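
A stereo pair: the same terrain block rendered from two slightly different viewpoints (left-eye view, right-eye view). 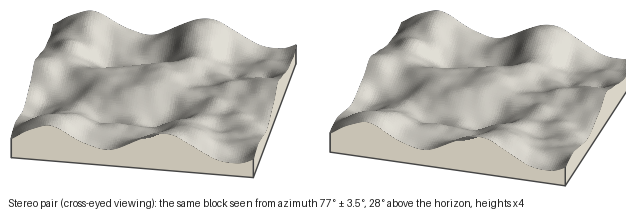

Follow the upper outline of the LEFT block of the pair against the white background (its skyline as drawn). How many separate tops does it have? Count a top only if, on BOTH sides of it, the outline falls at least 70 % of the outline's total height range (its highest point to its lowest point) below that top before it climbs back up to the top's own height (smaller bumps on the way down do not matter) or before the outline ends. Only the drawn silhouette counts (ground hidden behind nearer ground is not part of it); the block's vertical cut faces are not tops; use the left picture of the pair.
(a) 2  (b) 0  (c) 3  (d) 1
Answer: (b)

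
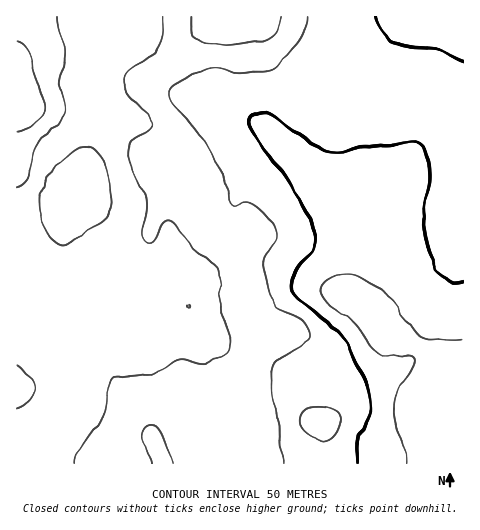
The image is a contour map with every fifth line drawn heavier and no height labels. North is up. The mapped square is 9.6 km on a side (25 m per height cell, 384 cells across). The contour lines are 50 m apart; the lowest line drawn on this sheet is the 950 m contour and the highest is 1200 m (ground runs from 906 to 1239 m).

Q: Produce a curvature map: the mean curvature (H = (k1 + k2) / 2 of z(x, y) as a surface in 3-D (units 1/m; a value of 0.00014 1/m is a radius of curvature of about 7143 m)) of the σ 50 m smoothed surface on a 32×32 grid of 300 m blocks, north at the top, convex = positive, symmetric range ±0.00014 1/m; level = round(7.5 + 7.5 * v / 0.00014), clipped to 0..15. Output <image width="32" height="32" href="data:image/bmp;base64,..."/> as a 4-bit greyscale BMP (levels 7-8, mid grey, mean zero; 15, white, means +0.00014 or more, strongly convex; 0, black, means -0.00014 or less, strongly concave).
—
<image width="32" height="32" href="data:image/bmp;base64,Qk12AgAAAAAAAHYAAAAoAAAAIAAAACAAAAABAAQAAAAAAAACAAATCwAAEwsAABAAAAAAAAAAAAAAABEREQAiIiIAMzMzAERERABVVVUAZmZmAHd3dwCIiIgAmZmZAKqqqgC7u7sAzMzMAN3d3QDu7u4A////ALd2VWZXy5ma3JhDqnR+lGd1eHZ3e9dEVWmCKMgxS4NndXh3d4vGRWVaop/7dTqEZ4V3eHaKplZlbYPf/ttHZHfJqHl0VlRFVZ9Sh3zqRUNoy8mJdEVVVTTNMURbyFdjV4iHdlaJlng16zI0WbmcxjWYZFZ5q5R8mtY2WKyFfOkhioeKqHmDftplip3/YANlNEiGiYZnha+1bO//61ERSM5GVmZoqZrvYIyv+iIiFc/+aFVnacur7kCbRFAAIRj/1tpFi7iaqt5hjGAAAjN7uTH2R2epZqqttWqEIkVa2UJdYmpkR2N5eKhnZ4iYfNYU/yKthkRTaYZmmru6llujJ/9jy3d1NIuHVYvdp3VagzjJhNuKymSchlWJund1aYZnuUTbzsqGmmZVmqhmZYy4ZqpRre6meXVYd6u4RER6l1Wu0H3/pWdCaoiZljMzNmZUjvAq/7YyE614iGMzVDVmZX2wApyEEDn9Z3YyN7lnh2Z8xAApZIm/50dlI2ntmIdUWP/EKLv/23IlQzes/peIZFj/+Cfcx0MgNkRa3dlniavf/FImpiESMThlaMuFVnit3ccjRXQ0VmModnOLZWeIq4XZaFWYeHiEOJmgJ3eJmJqW2phlm7uYmYqt9gJqqYeIh6d1iIm7hZ78vP5yOJhlVnZ0VYlmeHRs2pjfxSV3ZEVV"/>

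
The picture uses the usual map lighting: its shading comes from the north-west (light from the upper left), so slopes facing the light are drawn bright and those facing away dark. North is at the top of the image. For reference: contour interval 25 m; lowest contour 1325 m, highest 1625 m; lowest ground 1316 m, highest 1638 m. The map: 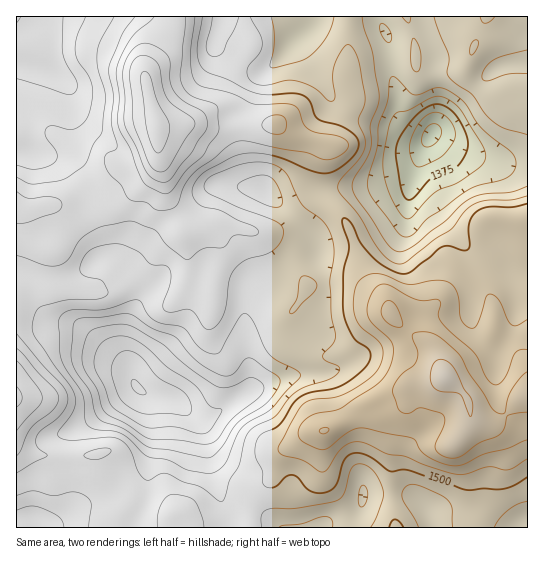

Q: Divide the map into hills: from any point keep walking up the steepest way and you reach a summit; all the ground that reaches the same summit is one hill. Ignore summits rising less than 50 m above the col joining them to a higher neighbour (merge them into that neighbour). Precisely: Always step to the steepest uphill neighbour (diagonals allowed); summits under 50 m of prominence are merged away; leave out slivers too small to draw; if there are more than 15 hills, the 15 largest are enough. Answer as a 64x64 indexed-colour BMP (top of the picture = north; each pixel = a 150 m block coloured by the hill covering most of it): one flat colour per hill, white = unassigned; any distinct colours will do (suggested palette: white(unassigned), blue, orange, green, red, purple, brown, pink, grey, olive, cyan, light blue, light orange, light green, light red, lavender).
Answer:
<image width="64" height="64" href="data:image/bmp;base64,Qk12CAAAAAAAAHYAAAAoAAAAQAAAAEAAAAABAAQAAAAAAAAIAAATCwAAEwsAABAAAAAAAAAA////ALR3HwAOf/8ALKAsACgn1gC9Z5QAS1aMAMJ34wB/f38AIr28AM++FwDox64AeLv/AIrfmACWmP8A1bDFABETMRERERERERERERESIiIiIiIiIiIiIiIiIiIiIiIiMzMzERERERERERERERIiIiIiIiIiIiIiIiIiIiIiIiIzMzMzERERERERERERIiIiIiIiIiIiIiIiIiIiIiIiIjMzMzMzMREREREREREiIiIiIiIiIiIiIiIiIiIiIiIiMzMzMzMzEREREREREiIiIiIiIiIiIiIiIiIiIiIiIiIzMzMzMzMzERERERESIiIiIiIiIiIiIiIiIiIiIiIiIjMzMzMzMzMxERERERIiIiIiIiIiIiIiIiIiIiIiIiIiMzMzMzMzMzMRERERIiIiIiIiIiIiIiIiIiIiIiIiIiIzMzMzMzMzMzEREREiIiIiIiIiIiIiIiIiIiIiIiIiIjMzMzMzMzMzMRERESIiIiIiIiIiIiIiIiIiIiIiIiIiMzMzMzMzMzMxERERIiIiIiIiIiIiIiIiIiIiIiIiIiIzMzMzMzMzMzEREREiIiIiIiIiIiIiIiIiIiIiIiIiIjMzMzMzMzMzMREREiIiIiIiIiIiIiIiIiIiIiIiIiIiMzMzMzMzMzMxERESIiIiIiIiIiIiIiIiIiIiIiIiIiIzMzMzMzMzMzERERESIiIiIiIiIiIiIiIiIiIiIiIiIjMzMzMzMzMzMRERERESIiIiIiIiIiIiIiIiIiIiIiIiMzMzMzMzMzMxEREREREiIiIiIiIiIiIiIiIiIiIiIiIzMzMzMzMzMREREREREREiIiIiIiIiIiIiIiIiIiIiIjMzMzMzMzMxERERERERERIiIiIiIiIiIiIiIiIiIiIiMzMzMzMzMxERERERERERESIiIiIiIiIiIiIiIiIiIiIzMzMzMzMzEREREREREREREiIiIiIiIiIiIiIiIiIiIjMzMzMzMxERERERERERERESIiIiIiIiIiIiIiIiIiIiMzMzMzMxEREREREREREREREiIiIiIiIiIiIiIiIiIiIzMzMzMxERERERERERERERERIiIiIiIiIiIiIiIiIiIjMzMzMxERERERERERERERERERIiIiIiIiIiIiIiIiIiMzMzMRERERERERERERERERERESIiIiIiIiIiIiIiIiIzMxERERERERERERERERERERERIiIiIiIiIiIiIiIiIjMxEREREREREREREREREREREREiIiIiIiIiIiIiIiIiMzERERERERERERERERERERERESIiIiIiIiIiIiIiIiIzEREREREREREREREREREREREREiIiIiIiIiIiIiIiIjMRERERERERERERERERERERERESIiIiIiIiIiIiIiIiMRERERERERERERERERERERERESIiIiIiIiIiIiIiIiIRERERERERERERERERERERERERIiIiIiIiIiIiIiIiIhEREREREREREREREREREREREREiIiIiIiIiIiIiIiIiERERERERERERERERERERERERESIiIiIiIiIiIiIiIiIRERERERERERERERERERERERESIiIiIiIiIiIiIiIiIhERERERERERERERERERERERERIiIiIiIiIiIiIiIiIiERERERERERERERERERERERERIiIiIiIiIiIiIiIiIiIRERERERERERERERERERERERIiIiIiIiIiIiIiIiIiIhERERERERERERERERERERERIiIiIiIiIiIiIiIiIiIiERERERERERERERERERERERIiIiIiIiIiIiIiIiIiIiIRERERERERERERERERERERERIiIiIiIiIiIiIiIiIiIhEREREREREREREREREREREREREREiIiIiIiIiIiIiIiERERERERERERERERERERERERERERERESIiIiIiIiIiIRERERERERERERERERERERERERERERERERIiIiIiIiIhEREREREREREREREREREREREREREREREREiIiIiIiIRERERERERERERERERERERERERERERERERERIiIiEREREREREREREREREREREREREREREREREREREREiIhERERERERERERERERERERERERERERERERERERERERIRERERERERERERERERERERERERERERERERERERERERERERERERERERERERERERERERERERERERERERERERERERERERERERERERERERERERERERERERERERERERERERERERERERERERERERERERERERERERERERERERERERERERERERERERERERERERERERERERERERERERERERERERERERERERERERERERERERERERERERERERERERERERERERERERERERERERERERERERERERERERERERERERERERERERERERERERERERERERERERERERERERERERERERERERERERERERERERERERERERERERERERERERERERERERERERERERERERERERERERERERERERERERERERERERERERERERERERERERERERERERERERERERERERERERERERERERERERERERERERERERERERERERERERERERERERERERERERERERERERERERERERERERERERERERERERERERERERERERERERERERERERERERERERERERERERERERERERERERERERERERERERERERERERERERERERERERERERERERERERERERERERER"/>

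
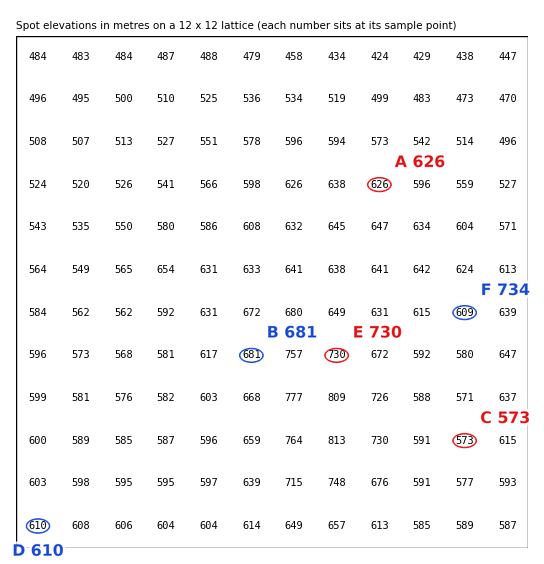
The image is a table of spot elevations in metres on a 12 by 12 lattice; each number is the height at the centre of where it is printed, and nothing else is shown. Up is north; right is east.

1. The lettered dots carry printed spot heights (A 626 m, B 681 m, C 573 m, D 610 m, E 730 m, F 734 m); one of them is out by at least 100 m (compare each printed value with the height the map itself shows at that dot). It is F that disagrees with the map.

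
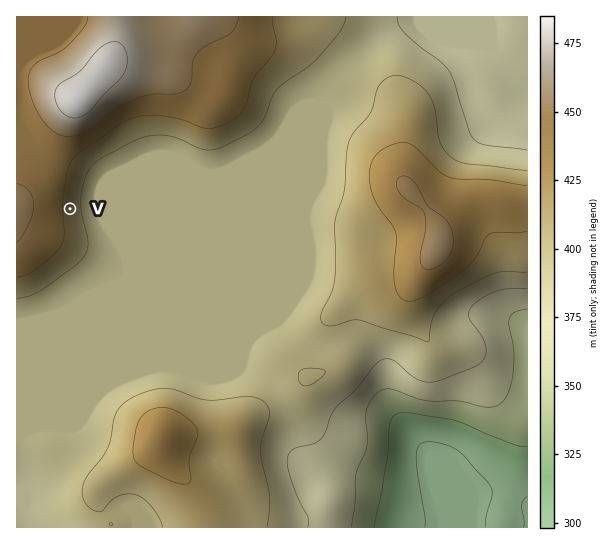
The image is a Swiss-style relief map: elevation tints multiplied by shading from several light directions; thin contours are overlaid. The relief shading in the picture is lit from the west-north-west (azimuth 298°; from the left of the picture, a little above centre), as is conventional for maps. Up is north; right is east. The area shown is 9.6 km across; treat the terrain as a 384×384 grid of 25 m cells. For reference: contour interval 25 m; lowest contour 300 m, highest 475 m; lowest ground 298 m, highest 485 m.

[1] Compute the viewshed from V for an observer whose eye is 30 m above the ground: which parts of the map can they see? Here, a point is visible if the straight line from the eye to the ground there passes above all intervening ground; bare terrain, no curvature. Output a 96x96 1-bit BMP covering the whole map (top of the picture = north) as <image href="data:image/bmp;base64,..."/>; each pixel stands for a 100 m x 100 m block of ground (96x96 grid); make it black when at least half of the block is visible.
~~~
<image width="96" height="96" href="data:image/bmp;base64,Qk2+BAAAAAAAAD4AAAAoAAAAYAAAAGAAAAABAAEAAAAAAIAEAAATCwAAEwsAAAIAAAAAAAAA////AAAAAAD/4AAAAAAAAAAAAAD/4AAAAAAAAAAAAAD/4AAAAAAAAAAAAAD/4AAAAAAAAAAAAAD/8AAAAAAAAAAAAAD/+AAAAAAAAAAAAAD//AAAAAAAAAAAAAD//wAAAAAAAAAAAADD/4AAAAAAAAAAAACD/8AAAAAAAAAAAAAD/+AAAAAAAAAAAAAD//AAAAAAAAAAAACP//wAAAAAAAAAAAD///4AAAAAAAAAAAD///8AAAAAAAAAAAD///+AAAAAAAAAAAD////AAAAAAAAAAAD////wB4AAAAAAAAD//////8AAAAAAAAD//////+AAAAAAAAD///////AAAAAAAAD///////gAAAAAAAD///////4AAAAAAAD////////wAAAAAAD////////4AAAAAAD////////8AAAAAAD////////+AAAAAAD/////////AAAAAAD/////////wAAAAAD/////////8AAIAAD/////////+AAYAAD//////////AA8AAD//////////AA8AAD//////////gA8AAB//////////gB8AAA//////////gD4AAAf////////+AOAAAAf////////8D8AAAAP////////8H8AAAAH////////+P8AAAAD//////////8AAAAB//////////+AAAAB///////////AAAAA///////////AAAAAf//////////gAAAAf//////////wAAAAP//////////wAAAAP//////////4AAAAH//////////4AAAAH//////////8AAAAP//////////8AAAYf//////////+AAA////////////+AAB////////////+AAB////////////+AAB////////////+AAB////////////+AAB////////////+AAB////////////8AAB////////////4AAB////////////wAAB////////////gAAB////////////AAAA////////////AAAA///////////+AAAAf//////////+AAAAf//////////8AAAAf//////////8AAAAf//////////8AAAA///////////8AAAA///////////8AAAA///////////8AAAD///////////8AAAD///////////+AAAD///////j///+AAAD//////+A////AAAD//////4Af///AAAD//////wAP///AAAD//////gAD///AAAD/B////gAB///AAADAAf///AAAf/+AAADAAP//+AAAP/+AAACAAP//AAAAH/8AAACAAH/8AAAAD/8AAAAAAAAAAAAAB/4AAAAAAAAAAAAAAf4AAAAAAAAAAAAAAH4AAAAAAAAAAAAAAD4AAAAAAAAAAAAAAAwAAAAAAAAAAAAAAAAAAAAAAAAAAAAAAAAAAAAAAAAAAAAAAAAAAAAAAAAAAAAAAAAAAAAAAAAAAAAAAAAAAAAAAAAAAAAAAAAAAAAAAAAAAAAAAAAAAAA="/>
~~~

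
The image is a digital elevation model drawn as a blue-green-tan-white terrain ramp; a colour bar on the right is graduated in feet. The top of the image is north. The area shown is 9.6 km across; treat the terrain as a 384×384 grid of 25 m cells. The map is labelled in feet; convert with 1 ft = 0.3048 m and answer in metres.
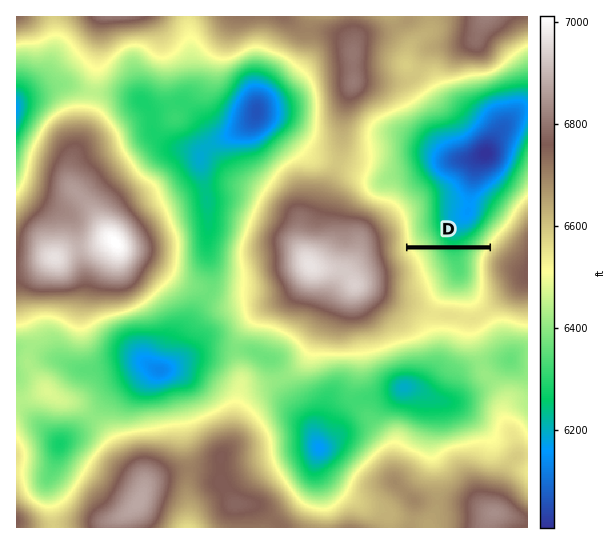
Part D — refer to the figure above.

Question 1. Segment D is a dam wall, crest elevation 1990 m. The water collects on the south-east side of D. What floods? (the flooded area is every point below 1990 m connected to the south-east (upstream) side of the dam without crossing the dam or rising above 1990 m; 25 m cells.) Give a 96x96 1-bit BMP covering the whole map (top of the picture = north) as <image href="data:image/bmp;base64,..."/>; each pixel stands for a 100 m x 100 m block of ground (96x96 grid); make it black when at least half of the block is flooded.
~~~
<image width="96" height="96" href="data:image/bmp;base64,Qk2+BAAAAAAAAD4AAAAoAAAAYAAAAGAAAAABAAEAAAAAAIAEAAATCwAAEwsAAAIAAAAAAAAA////AAAAAAAAAAAAAAAAAAAAAAAAAAAAAAAAAAAAAAAAAAAAAAAAAAAAAAAAAAAAAAAAAAAAAAAAAAAAAAAAAAAAAAAAAAAAAAAAAAAAAAAAAAAAAAAAAAAAAAAAAAAAAAAAAAAAAAAAAAAAAAAAAAAAAAAAAAAAAAAAAAAAAAAAAAAAAAAAAAAAAAAAAAAAAAAAAAAAAAAAAAAAAAAAAAAAAAAAAAAAAAAAAAAAAAAAAAAAAAAAAAAAAAAAAAAAAAAAAAAAAAAAAAAAAAAAAAAAAAAAAAAAAAAAAAAAAAAAAAAAAAAAAAAAAAAAAAAAAAAAAAAAAAAAAAAAAAAAAAAAAAAAAAAAAAAAAAAAAAAAAAAAAAAAAAAAAAAAAAAAAAAAAAAAAAAAAAAAAAAAAAAAAAAAAAAAAAAAAAAAAAAAAAAAAAAAAAAAAAAAAAAAAAAAAAAAAAAAAAAAAAAAAAAAAAAAAAAAAAAAAAAAAAAAAAAAAAAAAAAAAAAAAAAAAAAAAAAAAAAAAAAAAAAAAAAAAAAAAAAAAAAAAAAAAAAAAAAAAAAAAAAAAAAAAAAAAAAAAAAAAAAAAAAAAAAAAAAAAAAAAAAAAAAAAAAAAAAAAAAAAAAAAAAAAAAAAAAAAAAAAAAAAAAAAAAAAAAAAAAAAAAAAAAAAAAAAAAAfAAAAAAAAAAAAAAD/gAAAAAAAAAAAAAH/wAAAAAAAAAAAAAH/wAAAAAAAAAAAAAH/wAAAAAAAAAAAAAP/wAAAAAAAAAAAAAP/wAAAAAAAAAAAAAP/wAAAAAAAAAAAAAf/wAAAAAAAAAAAAAf/wAAAAAAAAAAAAA//wAAAAAAAAAAAAAAAAAAAAAAAAAAAAAAAAAAAAAAAAAAAAAAAAAAAAAAAAAAAAAAAAAAAAAAAAAAAAAAAAAAAAAAAAAAAAAAAAAAAAAAAAAAAAAAAAAAAAAAAAAAAAAAAAAAAAAAAAAAAAAAAAAAAAAAAAAAAAAAAAAAAAAAAAAAAAAAAAAAAAAAAAAAAAAAAAAAAAAAAAAAAAAAAAAAAAAAAAAAAAAAAAAAAAAAAAAAAAAAAAAAAAAAAAAAAAAAAAAAAAAAAAAAAAAAAAAAAAAAAAAAAAAAAAAAAAAAAAAAAAAAAAAAAAAAAAAAAAAAAAAAAAAAAAAAAAAAAAAAAAAAAAAAAAAAAAAAAAAAAAAAAAAAAAAAAAAAAAAAAAAAAAAAAAAAAAAAAAAAAAAAAAAAAAAAAAAAAAAAAAAAAAAAAAAAAAAAAAAAAAAAAAAAAAAAAAAAAAAAAAAAAAAAAAAAAAAAAAAAAAAAAAAAAAAAAAAAAAAAAAAAAAAAAAAAAAAAAAAAAAAAAAAAAAAAAAAAAAAAAAAAAAAAAAAAAAAAAAAAAAAAAAAAAAAAAAAAAAAAAAAAAAAAAAAAAAAAAAAAAAAAAAAAAAAAAAAAAAAAAAAAAAAAAAAAAAAAAAAAAAAAAAAAAAAAAAAAAAAAAAAAAAAAAAAAAAAAAAAAAAAAAAAAAAAAAAAAAAAAAAAAAAA="/>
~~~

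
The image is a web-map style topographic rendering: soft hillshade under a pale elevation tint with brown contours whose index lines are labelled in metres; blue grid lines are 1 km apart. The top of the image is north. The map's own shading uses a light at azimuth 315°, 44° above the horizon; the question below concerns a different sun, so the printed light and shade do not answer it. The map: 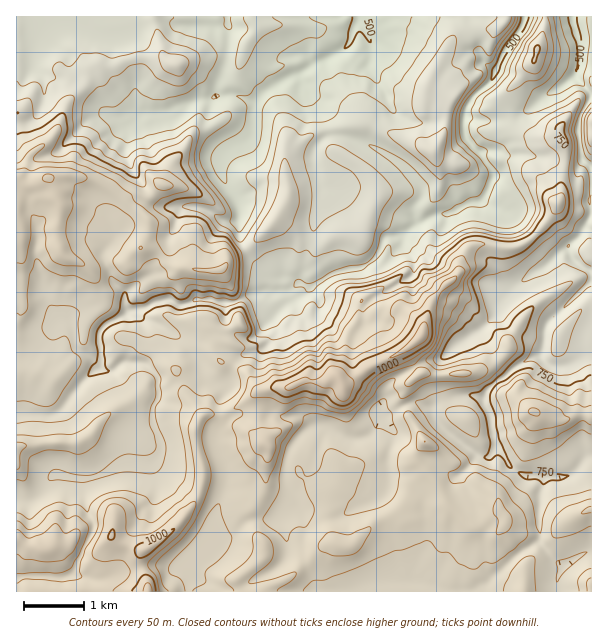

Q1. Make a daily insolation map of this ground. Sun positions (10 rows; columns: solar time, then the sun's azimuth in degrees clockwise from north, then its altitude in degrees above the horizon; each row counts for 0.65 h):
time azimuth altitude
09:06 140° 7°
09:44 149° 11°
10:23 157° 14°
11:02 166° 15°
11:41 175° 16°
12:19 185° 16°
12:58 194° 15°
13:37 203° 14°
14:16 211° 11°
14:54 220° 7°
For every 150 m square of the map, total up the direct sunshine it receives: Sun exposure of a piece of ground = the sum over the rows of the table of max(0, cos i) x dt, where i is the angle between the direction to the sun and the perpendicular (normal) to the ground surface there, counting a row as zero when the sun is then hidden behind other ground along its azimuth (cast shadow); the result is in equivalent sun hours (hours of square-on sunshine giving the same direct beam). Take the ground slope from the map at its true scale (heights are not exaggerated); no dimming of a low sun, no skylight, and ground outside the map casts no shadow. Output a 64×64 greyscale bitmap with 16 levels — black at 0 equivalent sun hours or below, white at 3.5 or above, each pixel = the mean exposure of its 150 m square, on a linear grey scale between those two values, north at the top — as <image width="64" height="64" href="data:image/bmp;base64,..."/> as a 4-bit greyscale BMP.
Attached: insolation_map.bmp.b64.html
<image width="64" height="64" href="data:image/bmp;base64,Qk12CAAAAAAAAHYAAAAoAAAAQAAAAEAAAAABAAQAAAAAAAAIAAATCwAAEwsAABAAAAAAAAAAAAAAABEREQAiIiIAMzMzAERERABVVVUAZmZmAHd3dwCIiIgAmZmZAKqqqgC7u7sAzMzMAN3d3QDu7u4A////AFMyISI0RDM0M1VVeYUzaal3d3dmZmVWZ3d2VVVVZmd2UyIyE2dlQgIzVmZlaGMjeYiIiHd3d3d3d4h0RVZmZUK8zMx4mIdlElVmZTIkmmIliZmZiHd3d3d3d4hEVnZUIJq8upSIiIq5h2ZlVDNIlTR5mruYh3d3d3d3iYMlZoZCiZmZpVmph67admZlRFZmVVeZqqmHd3d3d3eJqTE5mYZzI0WHJpcwBd7HZmZWZTVlVWVFiId3d3d4iImZtmmZmRACMjczVSAAKtp2ZmUwJFVDMiJXd4d3d3iYd4h2V5qqAAIyETVGUgACrIZndSI1RFQiIiR3d3d4h1Z2d2VVebsAERERRUVTEBE5p2Z4mGZVVWZTITVmZ3iFVWdURUM1ehEQAQEyESMhEQSoZmZ4h2Z2ZmZTIlZ3d1VVVTI0MxACZTEBIhAAASIREXl2ZmiHZ3dmd3ZURWZlRVVUMjQzIACXVEMzMQABIzMjaXZmZ4ZnZmZmd2VVZ3Q0VkEiJEIiEchmVVVDESM0Q0VnZmd4dndlZmZ2ZlV4VENDEBIiQzM0l3Zmd2VVRERFVmVmeJqnZmZmZmZmeIZGlxABFaqpmFVnmImqmGZmZVVnVFeJqahWZmZVVmZndXhkEAFIqpiIdYvM3cuYd2ZmVndUZ4iamVVlVDNEVTN8xhAmY3maqYd4I1eHeKh3dmZneFVnZ3ZahVUyMzNEImkwA4lmmqu8qIkAAAACaHd2ZneHd3eHQlrHREV4dURWQAFJl1d4vM3cqxEhAREniHdmd2SIh1IyEVl2eahlRYkgFIiGV4mry87tRDMzMyN4h3Z3U1l3VVQ1Vqzv63VmZSI1ZUNHd5mGVIeIiYREMjaIdlVUAQJod6zt7///2XdxJEQyElmGMiEQIoiIhzREM0aGZ2MSIRas3///7N3uqJyphkIkWHUQAAAhiHeJY0RENGZ2VENEM0aZv/3ZecupnNu6ve1hIyAAAAF3dniWEiNERXdlVWZlABADZXhEv/tEz////+QAIAAAAWVVRolTQyIXh2VWiGMAAAAAIhFu/+c0ITNGizAAAAAAVEVVZoaIVodDNGh1IAAAAAAAAAKP/6IAAAAmtQACQzJlVVVGhnmphkRFdkRCAAAAAAAAAAF//4AAAAKMgyRmZXZlVWlmd3ZlVEZlVkEAAAAAAAAAAAPP1QAAE1RXVWZmdmZlZnVGVUQ1Z3ZEVxAAAAAAEREAATiacxEiBIdUVmaHZmZmlxARI2iHZTKVAAAAAAADIiIiI2rKliAEh2I2dol2ZmZ8swFHdTNEISERAAAAABI0REQRaZqYMAFYlRN3d3d3d2eYhzAAAAAAARIhAAAAI0I0UgFnqqYzIQaqYUdmZ3iHh3id1zSBADUwEiIRAAI0QwAQAUhphEUyAFq3FHZniImYR5au/qzu/5QzMzIREyABEAAAGtlEVVMhAntxd4mamrdt6nm8z//9dEVURFMQAAAAAAESiod4h0MhFJaImszLhpu8qHm7qZllVVZmZ2IAAAAAAAAFvcu6hTMyBKiKzKY0h2iYZDMhJWVmVmd3d1IAAAAAAAE2esy6gzE6l5mWIjVTarlDMzEhJYiId3d3d2EAAAAAAWi73uupM4eId1REZ2U0VDM0MAACiqqYZoiIhhAAAAAANmQ0nbumI3d2VFZndkNWUjMxAABKupdVVnZlQhABAAAAAAAG3M1RZnVmZmd3ZWdzISEAABOZhlVERFVmUxEAAAAAAAGM2oVWhmiHZnd3UhIAABMhEUiGZVREVmZUQxAAAAAAACrrx2eIiIdnd3UREQAVYyIiJodmVVRFd3VVUxAAAAACachlZ4h1ZneHVXrMzMchIzM0dmVVVVVoiGR1MxABIkeERmZ5h2Z4iXUyKe7ZQRI1VERVVVZmVVVlVnh3dBNFdzAEVmV4d5qFMgBWMhERJFd2VURVZmZmQzNoiaqYUleHMRRGIRIkMhAAATABIhI0RDNVRVVmZ2UyNYrL7bdXeHQiNSMAAAAAAAABAANUMzQyEkVVVnd3UiNYvcl2UmuFMiNXJBMwAAAAAAAAAWdUREQzRVZlZ2MSRpzclyEBU1ZWd4hpITUQAAAAAAAAKIdVVUREVoVDEjaLuoRIQBeqmIiauFoQAoMAEQEAAAAEipdmVVRDWENXmqlkMRViSZiHZmhzNyAAJjARIiEQAAA2qoZVUyIBRomYZCEBEmRERVUyRVc2cwAEVCIzMzIRACJHhlVCEQATRVVCJXhldTZ2ZCEQBlNEERNmRFZlVlQhIiNWVUESIzRURDNoeHeYRomHUQABYQMyM3h3d2Z4mZZEISRTMjNEVUQyJGZndo1SV4h1EAAxEjQyOJmHd4ib25h3mXUiREVkMiI2VVZlSMICeIdSAANBJERFeIiHeazbqXeIiXQ1ZkMyIkU0RVREmhAnrccgBFM1dVZ3iZmJzbuZh3iImoZENDMjQzMzVUU1MCW/2oMTVVVERVZXmZmHeIiGeHdmiWMzRVRDMzNGVWJjNHqqmFRWVDRUIiI1ZjATVWZnh3ZleXMkVEREMzZ1R8YiNYh2VVZlRUMiMyI0IAEjRFeIiImImmNVVlRENGebqkE0ZlRVZmZUREVVVVMQARJENImZmId3dEZmZVRDVoqMkhAkQ1ZmZmVVZmZmZDMjM0RVaJmYdmZ1R2ZlVUNFZmjFESVEZ2ZmZmZmZmZ1V3d2dXdlVEREQ1d2ZlVUREVERGUiNFVW"/>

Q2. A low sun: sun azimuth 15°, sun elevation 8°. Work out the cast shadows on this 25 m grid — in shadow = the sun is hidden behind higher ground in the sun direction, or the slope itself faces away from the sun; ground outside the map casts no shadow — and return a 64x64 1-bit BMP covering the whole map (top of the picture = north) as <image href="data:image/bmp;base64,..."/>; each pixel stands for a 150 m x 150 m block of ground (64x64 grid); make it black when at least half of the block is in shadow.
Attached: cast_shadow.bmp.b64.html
<image width="64" height="64" href="data:image/bmp;base64,Qk0+AgAAAAAAAD4AAAAoAAAAQAAAAEAAAAABAAEAAAAAAAACAAATCwAAEwsAAAIAAAAAAAAA////AAAAAAAAAAECAAAAAvgAAAAYAAAA/A/AEDwAAAD+D8AAPAAAACB/4AAcAAMSAADgAAAAAJYAAHAAAAAABwAAMAAAAAADAAAAAAAAAAEAAAAAAAAAAAAAAAAAAAAAgAAAIAAAAACEAABwYAAB8D4AEHHgAIP4fwAwd/AGA/p/ADB3+A4z/ggAMAf/xGf/AAAwB//wx/8AAAAP//GH/wAAAB//84/AEAAAf////gAAAAA////8AAAAAA/z//gAAAAAgAP//AAAAYAAAfgGAAAeAAAAfAMYAAwAAAAfAQAAQAAAAA+AAABAAMAAAcAAAEAAgAAB4AAAfAAAAABQEBwf/wAAAKAYHx//gAABhBw/m/8AAAGPBj+8/wDAAH+APzw+ADwAP+A+JgA4HgAP8zgGADwHAA/6AAAAPgwAAPwAAAAcAAAAPAAAAAAACAAaAAACAAAPANoAAf4AAB+A+AAB+AAAH+HgAAHgYAAP4cADAgBgAB/BwAAAAAAAH+UAAAAAAAA+DAMAAAAAAHwZewAABgAB8D4bAAAHAAeAOBMAAAMABgAgAwABwAAACHgAAAPgAAAAYYAAA/AAAABhwAAB+cAAADDhAAH4AAAAGPEAB/AGAAAN4AAHgAAAAAzAAAAAAEAAHAAAAAAAEAA+AAAAAAAAABYCAAAAAAAAAwIAAAAAAAAAAA=="/>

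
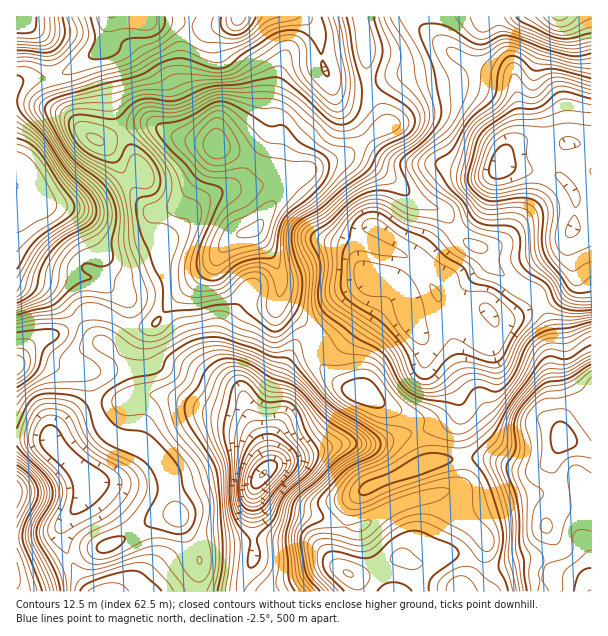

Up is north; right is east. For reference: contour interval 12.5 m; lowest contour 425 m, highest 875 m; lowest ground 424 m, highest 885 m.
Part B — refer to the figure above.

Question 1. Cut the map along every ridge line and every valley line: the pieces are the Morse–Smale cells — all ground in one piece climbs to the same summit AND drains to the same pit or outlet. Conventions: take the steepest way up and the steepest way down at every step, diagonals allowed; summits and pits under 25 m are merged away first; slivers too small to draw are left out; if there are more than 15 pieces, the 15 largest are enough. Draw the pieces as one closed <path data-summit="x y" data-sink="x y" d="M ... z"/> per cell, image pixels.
<path data-summit="563 438" data-sink="263 474" d="M591 390l-26 27-3 8 0 15-9 18-8 8-12 4-12-1-30-11-39 0-21 4-6 2 1-5-9-27-42 12-34 0-14 2-48 16-10 7-5-20-6-12-8-11-11-8-36-9-39-13-24 0-21 7-23 5 0 2 7 18 8 8 12 6 23 6 18 19 5 10 6 33 24 45-1 37 43-1 1-10 12-24-1-65 2-6 4 9 10 10 9 5 37 6 35 12 9 0 24-16 22-10 26-8 10 0 9 13 29 25 7 8-2 15-10 18-11 12-1 7 80 0-1-22 12-19 0-11-6-10 0-9 10-11 4-2 26 8 5-1z"/><path data-summit="216 146" data-sink="263 474" d="M150 124l-19 3-23 12-10 2 7 4 9 10 26 46 10 10 8 1-2 1-4 8 0 10 8 20 5 5 18 6 18 2 8-2 9-7-2 6-47 44-16 20-21 1-33-14-13 0-8 8 17 18 10 6 23 25 9 28 34 0 32 12 22 5 17 6 8 6 8 11 6 12 5 19 2-4 1-26 8-19-2-33 4-12 13-29 15-13-13-14-19-13 2-30-9-21-17-24 17-24 25-30-18-7-14-1-21-12-27-11-31-6z"/><path data-summit="563 438" data-sink="372 276" d="M456 230l-12 8-18 19 0 3 7 7-7 1-23 19 6 12 3 24 12 19 2 18 24 24 8 18-1 8-10 10-29 12 8 30 26-4 39 0 30 11 18 0 14-11 9-18 0-6-9-26-1-73-5-17-7-18-6-6-19-10-20-14-5-6-4-12-6-5-15-6z"/><path data-summit="216 146" data-sink="500 165" d="M416 16l-56 1 6 25 2 45 14 26 3 13-10 6-31 24 24 7 27 18 21 19 25 10 7 6 8 14 15-10 13-16 6-19 10-20 4-10 14-18 2-18-3-29-1-7-6-7-28-8-33-18-29-26z"/><path data-summit="216 146" data-sink="17 162" d="M51 76l-21 2-14 5 0 79 11 7 10 11 8 25 18 3 9 4 12 12 13 27 0 6-3 10-7 10-40-1-15-5-15-9-1 16 4 4 27 7 30 30 9-7 13 0 33 14 21-1 16-20 23-21 24-23 1-4-8 5-18 2-20-5-11-8-8-20 0-10 4-8 2-1-8-1-10-10-31-52-20-13-27-29-6-12-2-17z"/><path data-summit="563 438" data-sink="500 165" d="M545 138l-14 0-9 2-17 13-12 24-9 27-6 9-21 18 8 10 15 6 15 23 20 14 19 10 6 6 12 35 1 73 8 25 1-8 6-12 24-24 0-242-22-5-6 2z"/><path data-summit="216 146" data-sink="372 276" d="M351 157l-19 3-35 15-26 31-17 24 17 24 9 21-2 30 19 13 14 14 6-2 13-13 15-21 17-10 9-9 21 1 12 8 18-15 10-5-6-6 0-3 18-19 12-7-5-10-10-11-25-10-27-24-21-13z"/><path data-summit="348 573" data-sink="263 474" d="M255 486l-2 6 1 65-12 24 0 11 219 0 2-7 17-21 6-13-2-14-25-20-9-10-9-13-10 0-26 8-22 10-24 16-9 0-29-11-43-7-9-5-10-10z"/><path data-summit="216 146" data-sink="239 17" d="M359 16l-120 0-6 6-17 4-18 0-9-2-7 23-1 34 15 32 16 18 4 13 8 6 19 6 21 12 12 1 1-43-5-15 0-9 6-28 5-11 7-5 28 0 45-9 3-7-5-24z"/><path data-summit="560 17" data-sink="500 165" d="M591 16l-174 0-1 2 13 16 24 20 29 14 25 6 7 6 4 19 2 30-2 8-6 9 19-8 14 0 19 6 6-2 21 4z"/><path data-summit="216 146" data-sink="111 17" d="M141 16l-30 0-3 8-4 23-33 23-19 7 8 25 18 23 18 15 12-1 23-12 19-3 35 15 30 6 1-7-4-7-16-18-15-32 1-34 6-23-20-4-19 0z"/><path data-summit="359 392" data-sink="372 276" d="M384 277l-13 0-9 9-17 10-15 21-13 13-5 2 0 3 7 27 20 22 69 31 6 5 5 12 28-12 10-10 1-8-8-18-24-24-2-18-12-19-3-24-5-11-6-6z"/><path data-summit="563 438" data-sink="87 480" d="M95 409l-23 9-16 12-6 7 2 7 30 29 6 9-8 21-19 25 0 8 8 22 41-12 18-10 27-18 9-2 14-1-6-15-3-23-7-15-16-14-23-6-12-6-8-8z"/><path data-summit="216 146" data-sink="17 162" d="M365 48l-6 2-41 8-28 0-7 5-5 11-6 28 0 9 5 15-1 41 2 2 13 6 8 0 16-9 29-9 31-25 10-6-3-13-14-26z"/><path data-summit="359 392" data-sink="263 474" d="M311 332l-16 13-13 29-4 12 2 33-8 19-2 30 9-6 54-17 42-1 43-13-4-11-6-5-69-31-20-22z"/>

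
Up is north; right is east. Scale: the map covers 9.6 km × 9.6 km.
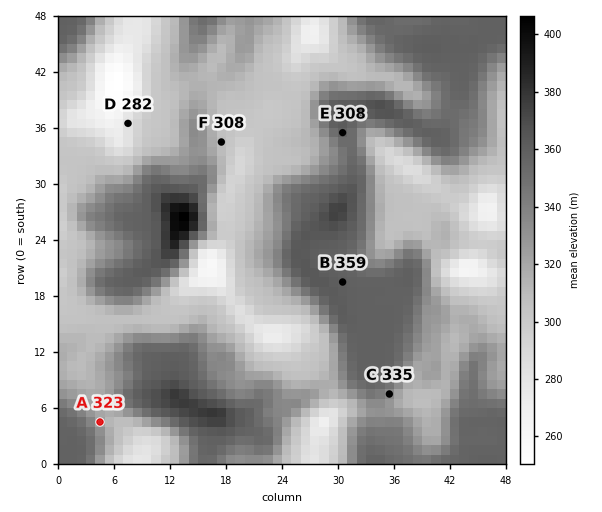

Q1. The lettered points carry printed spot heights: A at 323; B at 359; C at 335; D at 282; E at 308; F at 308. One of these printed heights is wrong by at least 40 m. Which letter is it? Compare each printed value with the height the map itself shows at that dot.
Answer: E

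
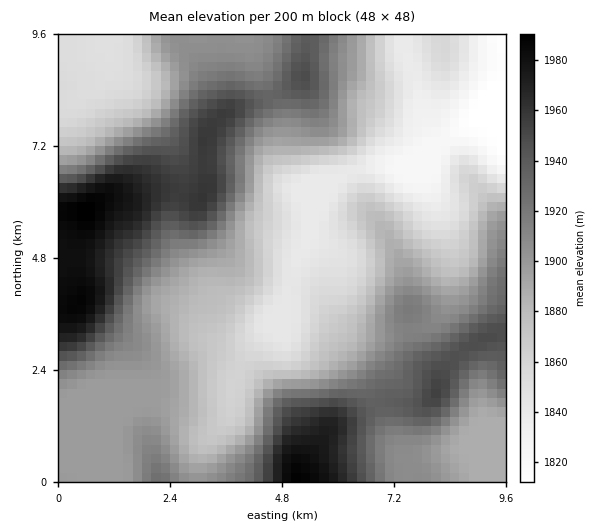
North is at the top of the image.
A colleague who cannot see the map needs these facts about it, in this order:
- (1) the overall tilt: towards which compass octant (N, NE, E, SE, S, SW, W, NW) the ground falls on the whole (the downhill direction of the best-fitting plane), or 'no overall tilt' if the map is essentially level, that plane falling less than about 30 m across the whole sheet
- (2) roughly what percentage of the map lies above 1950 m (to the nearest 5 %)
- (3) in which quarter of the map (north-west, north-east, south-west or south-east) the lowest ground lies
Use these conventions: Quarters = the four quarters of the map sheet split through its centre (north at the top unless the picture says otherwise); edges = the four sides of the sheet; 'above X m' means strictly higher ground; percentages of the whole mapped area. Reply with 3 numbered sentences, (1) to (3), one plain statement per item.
(1) On the whole the ground falls towards the north-east.
(2) Roughly 15 % of the ground is higher than 1950 m.
(3) Look to the north-east quarter for the lowest ground.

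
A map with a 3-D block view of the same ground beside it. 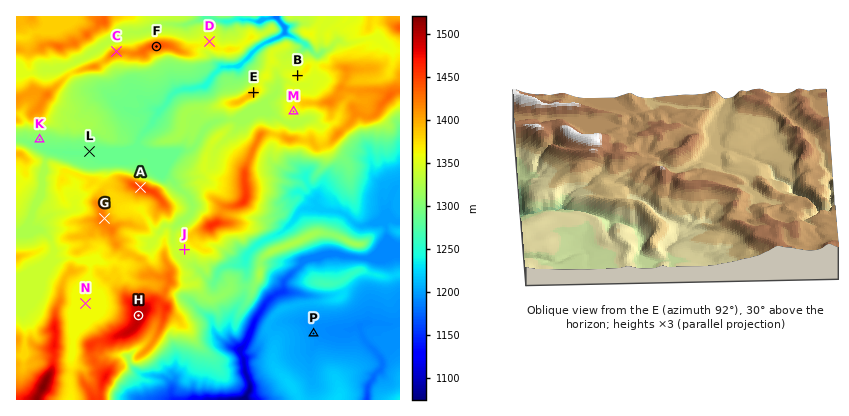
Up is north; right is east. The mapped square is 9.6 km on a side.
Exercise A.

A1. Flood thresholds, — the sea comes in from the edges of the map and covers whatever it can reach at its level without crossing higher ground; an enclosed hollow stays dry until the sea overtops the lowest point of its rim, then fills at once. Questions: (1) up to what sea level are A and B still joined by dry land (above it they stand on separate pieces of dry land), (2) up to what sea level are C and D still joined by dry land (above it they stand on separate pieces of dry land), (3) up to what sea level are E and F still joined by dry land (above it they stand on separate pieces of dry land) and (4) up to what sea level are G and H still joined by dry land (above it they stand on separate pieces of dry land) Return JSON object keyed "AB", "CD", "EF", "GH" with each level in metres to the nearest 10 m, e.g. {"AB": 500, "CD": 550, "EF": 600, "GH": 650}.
{"AB": 1340, "CD": 1360, "EF": 1300, "GH": 1390}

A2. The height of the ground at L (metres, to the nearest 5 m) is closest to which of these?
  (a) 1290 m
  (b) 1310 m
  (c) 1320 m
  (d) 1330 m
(a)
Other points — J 1345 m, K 1300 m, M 1350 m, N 1360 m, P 1195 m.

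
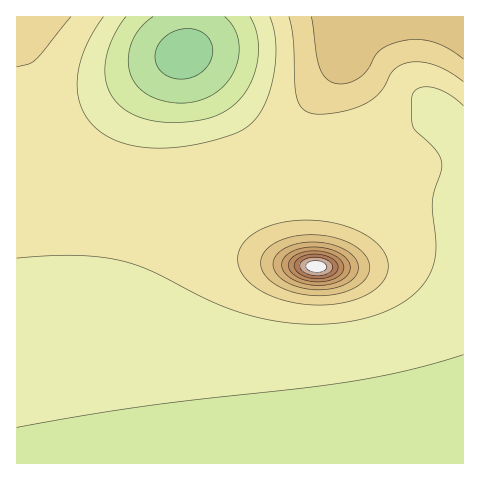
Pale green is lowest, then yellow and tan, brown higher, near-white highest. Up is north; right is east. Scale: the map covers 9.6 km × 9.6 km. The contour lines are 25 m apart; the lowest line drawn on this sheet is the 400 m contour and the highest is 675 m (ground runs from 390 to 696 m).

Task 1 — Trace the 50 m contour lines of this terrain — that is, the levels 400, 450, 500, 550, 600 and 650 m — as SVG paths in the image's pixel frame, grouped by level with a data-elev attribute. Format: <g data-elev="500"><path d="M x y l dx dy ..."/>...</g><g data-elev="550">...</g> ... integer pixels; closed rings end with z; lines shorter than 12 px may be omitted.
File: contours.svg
<g data-elev="400"><path d="M175 79l-10-5-7-7-3-11 3-10 7-10 11-6 13-1 12 3 7 6 4 8 1 8-4 9-6 8-8 5-9 3z"/></g><g data-elev="450"><path d="M17 427l130-21 207-25 56-11 53-15"/><path d="M250 17l7 17 1 20-4 21-10 19-12 12-16 10-17 4-25 3-22-2-19-6-14-10-10-14-4-16 1-19 8-21 12-18"/></g><g data-elev="500"><path d="M310 305l19 0 18-3 15-5 13-7 9-10 4-10-1-11-5-10-11-11-16-9-19-6-20-3-19 0-20 4-17 6-12 8-8 11-2 10 2 11 7 10 12 10 14 7 18 5z"/><path d="M17 67l12-3 7-5 35-42"/><path d="M289 17l4 23 3 56 5 11 8 6 11 1 15-1 16-4 13-5 16-12 15-23 5-4 9-3 12 0 13 3 14 6 15 11"/></g><g data-elev="550"><path d="M313 290l21-2 16-7 6-5 2-6 0-6-3-6-6-6-9-5-21-5-22 2-10 3-8 5-5 6-1 6 1 6 4 6 15 9z"/></g><g data-elev="600"><path d="M311 281l15 0 12-4 6-7-2-8-9-7-13-4-14 1-11 4-6 7 1 8 9 7z"/></g><g data-elev="650"><path d="M314 276l8-1 7-2 4-4-1-5-5-4-8-3-10 1-6 2-3 5 1 5 5 3z"/></g>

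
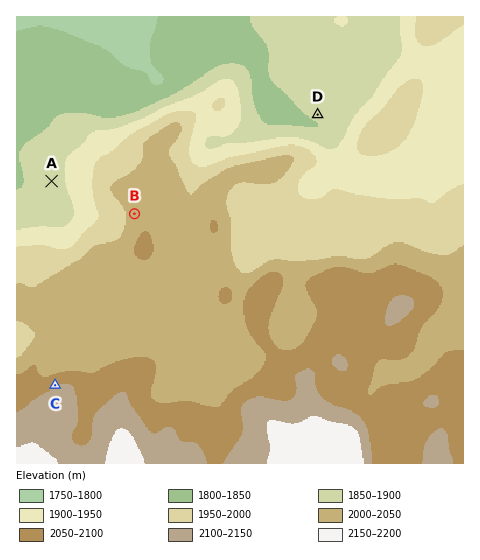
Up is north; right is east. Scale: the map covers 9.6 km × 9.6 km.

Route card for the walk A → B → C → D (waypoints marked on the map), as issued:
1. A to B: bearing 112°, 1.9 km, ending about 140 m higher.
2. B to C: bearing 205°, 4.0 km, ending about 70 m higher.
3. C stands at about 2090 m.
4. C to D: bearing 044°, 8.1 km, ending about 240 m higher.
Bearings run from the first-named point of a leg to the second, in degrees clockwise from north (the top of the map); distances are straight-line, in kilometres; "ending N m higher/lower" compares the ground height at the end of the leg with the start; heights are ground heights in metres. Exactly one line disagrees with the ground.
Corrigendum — Line 4: it should read "ending about 240 m lower".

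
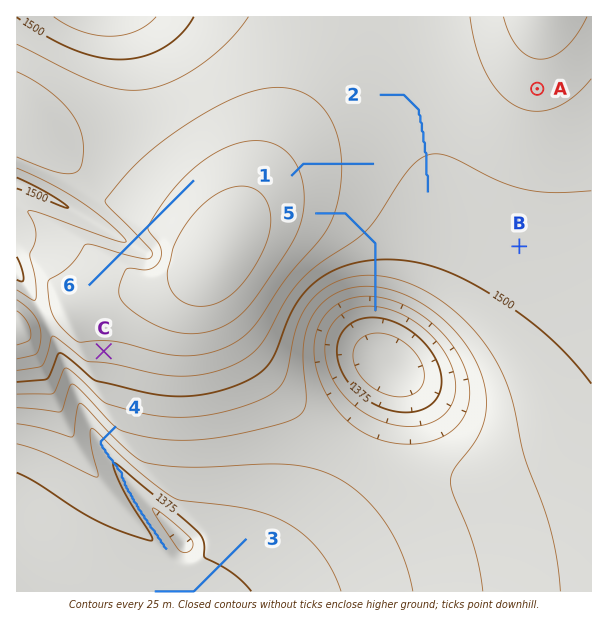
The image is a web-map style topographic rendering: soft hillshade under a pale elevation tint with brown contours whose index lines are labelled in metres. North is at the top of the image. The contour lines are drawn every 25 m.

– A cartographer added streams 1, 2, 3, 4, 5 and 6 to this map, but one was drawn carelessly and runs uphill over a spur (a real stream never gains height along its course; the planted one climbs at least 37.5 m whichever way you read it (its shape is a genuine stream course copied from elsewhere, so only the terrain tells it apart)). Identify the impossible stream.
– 6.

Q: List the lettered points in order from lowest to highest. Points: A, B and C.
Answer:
B C A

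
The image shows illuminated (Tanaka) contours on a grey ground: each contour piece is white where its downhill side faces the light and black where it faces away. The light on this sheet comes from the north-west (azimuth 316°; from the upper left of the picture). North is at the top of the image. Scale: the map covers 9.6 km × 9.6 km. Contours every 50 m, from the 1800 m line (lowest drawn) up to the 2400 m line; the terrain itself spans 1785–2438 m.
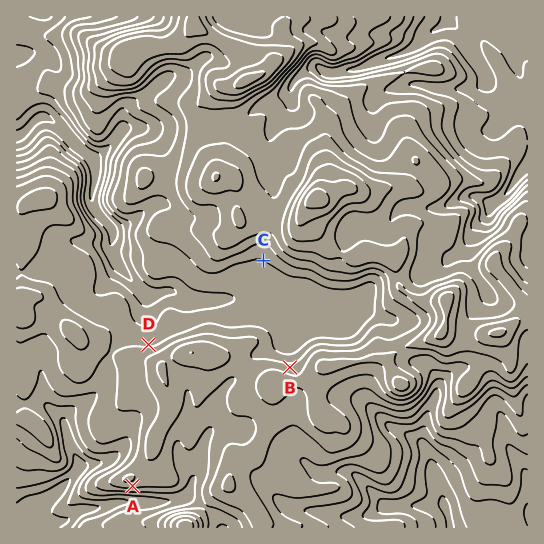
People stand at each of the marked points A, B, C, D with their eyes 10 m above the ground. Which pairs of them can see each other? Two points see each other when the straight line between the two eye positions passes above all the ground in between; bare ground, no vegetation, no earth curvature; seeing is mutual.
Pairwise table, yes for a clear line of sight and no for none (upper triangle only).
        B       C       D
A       no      no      no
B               yes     no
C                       yes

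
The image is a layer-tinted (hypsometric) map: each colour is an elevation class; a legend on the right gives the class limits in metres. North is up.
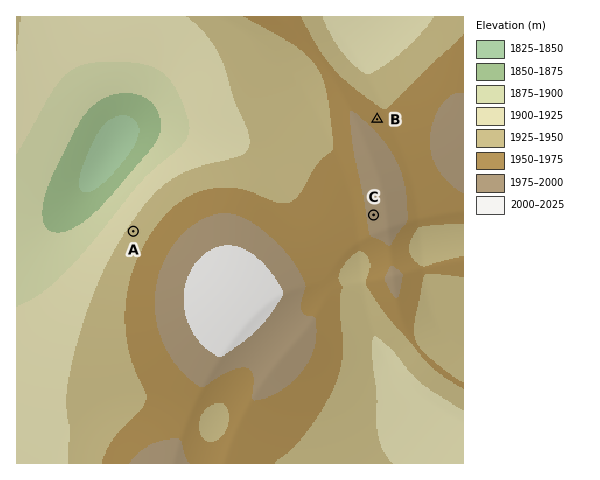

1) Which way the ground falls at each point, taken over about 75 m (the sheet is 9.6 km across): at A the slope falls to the NW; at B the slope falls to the NE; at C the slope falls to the W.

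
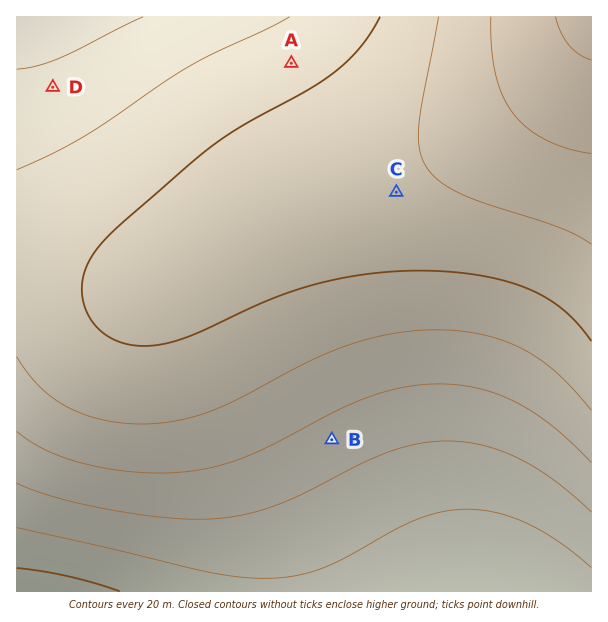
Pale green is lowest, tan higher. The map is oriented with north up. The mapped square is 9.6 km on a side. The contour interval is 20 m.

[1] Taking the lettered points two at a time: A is above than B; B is below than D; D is below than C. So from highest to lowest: C A D B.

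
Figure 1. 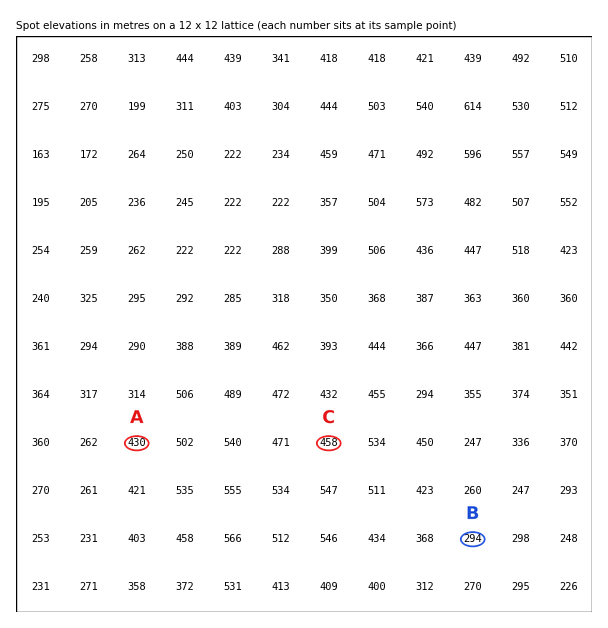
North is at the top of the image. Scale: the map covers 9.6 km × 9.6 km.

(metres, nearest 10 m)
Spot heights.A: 430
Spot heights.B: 290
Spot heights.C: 460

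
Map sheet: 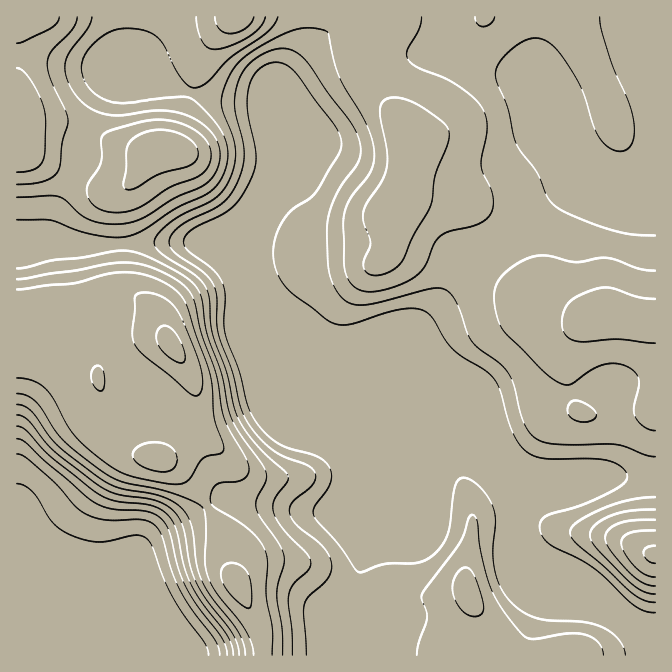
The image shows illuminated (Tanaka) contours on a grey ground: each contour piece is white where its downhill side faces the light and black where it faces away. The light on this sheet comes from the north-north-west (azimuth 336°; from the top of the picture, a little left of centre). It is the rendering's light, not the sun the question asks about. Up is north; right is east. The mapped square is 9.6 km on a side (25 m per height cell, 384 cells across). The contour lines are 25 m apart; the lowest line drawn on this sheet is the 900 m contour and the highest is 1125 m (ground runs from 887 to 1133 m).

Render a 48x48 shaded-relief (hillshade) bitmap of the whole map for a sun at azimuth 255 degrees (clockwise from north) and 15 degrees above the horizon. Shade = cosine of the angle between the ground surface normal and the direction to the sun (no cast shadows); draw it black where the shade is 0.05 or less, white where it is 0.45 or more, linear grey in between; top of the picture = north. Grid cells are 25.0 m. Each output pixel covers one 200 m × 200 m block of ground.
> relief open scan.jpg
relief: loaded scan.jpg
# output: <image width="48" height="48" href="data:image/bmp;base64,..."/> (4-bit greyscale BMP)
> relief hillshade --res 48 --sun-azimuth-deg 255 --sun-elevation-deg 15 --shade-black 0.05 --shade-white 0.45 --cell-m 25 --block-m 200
<image width="48" height="48" href="data:image/bmp;base64,Qk32BAAAAAAAAHYAAAAoAAAAMAAAADAAAAABAAQAAAAAAIAEAAATCwAAEwsAABAAAAAAAAAAAAAAABEREQAiIiIAMzMzAERERABVVVUAZmZmAHd3dwCIiIgAmZmZAKqqqgC7u7sAzMzMAN3d3QDu7u4A////AIiIiIiIiIrf/oMkZ4iIiZmHeIiIiGVVZ4iIiIiIiJvv/XMkV4iYiZmIiHd3h2VVd4iIiIiIiK3/+1IkZ4iZmZmZh2Vmd2ZniYiIiIiIit//yEI1Z4iZmJmpdURXd3eJu4iIiIiIm//+pjNGZ3iZiJqpYzV4iIis3IiIiIiIrf/7hURWZmiZiIqoUkeIiIrf7YiIiIiJvv/adlRWZVeId4qoQliIia3v3IiIiIiJz/+5dlRVVFZ4eIqoU2iJq83tuoiIiIiJz/64dlRERFeIiIqpZGiaq8zLmIiZmZia3/2odUNEVXiIiIm6dWiqqqupd4maqqmb3+uXZURFVoiIiIm6dWiZiJmYdpmqu7u73cmHdlVWZ4iIiImpZWiIiImId5ms3dy7y5d3dlVmVXiIiImoZniIiIiYiKrN7uy7qHZ4hlVlVGiIiImXZ4iIiImZmbzv7suph2Z4ZDNVVXiIiIiHeIiZmZmamd7+3KmYhmd2MRNWZ4iIiIiIiIq6mZmZme79upiHd3h0EBV4iIiIiIiIiKu6mZiJme7bqYh3eIhRAEeIiIiIiIiIiKy5mIiImd3KmYd3iIhAAmiIiIiIiIiIibypiIiImbupmYd4iaggA3iIiIiIiIiIibupiIiIiZmZmXZ4mqYQBIiIiIiIiIiIm8upiIiIiIiJmHd5q4QABoiIiIiIiIiJq7qZiIiImYiImIeKumEAJ4iIiIiIiIiruqqZmIiJmYiIiIiaqDAASIiIiIiIiIq6qpmZmYiJmYiIiImaliABaIiImYiIiJqqqZmZmZiIiIh4iImZhSACaIiJqpiIiaqqqZmZmZiIiHd3iImYdSACaIiaqamIiJmqmZmImYh3d3d3iIiHZCESaIq5mrqYd4iZmZmIiIh3d3d3eIdlQyEkeJuoiruYd3eImZiId4h3d4iHeHdlMiNHiJuoirqYdmZ4iIiHd4h3d4iIiId1QzV4iKuYirqYdmZ4iIiId3d3d4iIiZiGVFaIiJqYmrqZh2d4iIiHd3d3d4iJqqmHVWZ3iJmYm7qph2eIh3d3d3d3d4iau6mHZmZmZ4mYm7uph2d3d3d3d3d3iJmaqqmHZndURniJmrqqh2Z3d3d3d3eIiIiImZmHd3dTNXiImqqql2Z3d3dmd4iIiIdmiaqYiIZCJGeImqq7qHZnd3Zmd4iIiHZWeaqpiHUxE1eIiavMqHZmZmZneImYd2VWeZmZh1QhE1eIiazMqHd2ZmZniJqYdmZWeIiIdkMhI2iImrzLl3d3ZlZ3iJqXZmZVZmd3ZVRDNHiIq8y6h2d3ZVZ4iaqGZmVVVWd3d2ZUNXiJvLuph3d2ZWZ4iamGZ2VERniIiIdkNXibu7qYd3d2Zmd4ial2eGVEV4iIiJh1RGiru5iHd3d3Zmd4mqhmeGZVV4iIiZl2VWmrupiHd3d3d3eJmpdmiHZlVoiIiZmXZWiaqYiIh3eIh3eJqoZniHd2VXiIiZqpdVaJiIiIh3eIh3eJmXZniIh2VWeIiZq6hkV4iIiIh3eIiHeJmHVoiA=="/>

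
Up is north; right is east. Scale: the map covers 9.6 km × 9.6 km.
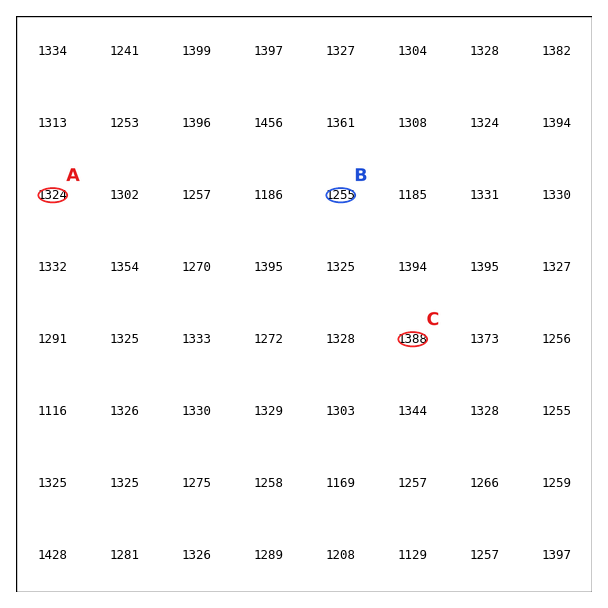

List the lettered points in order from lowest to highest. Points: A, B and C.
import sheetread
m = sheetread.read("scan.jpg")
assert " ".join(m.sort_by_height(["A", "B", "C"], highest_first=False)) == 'B A C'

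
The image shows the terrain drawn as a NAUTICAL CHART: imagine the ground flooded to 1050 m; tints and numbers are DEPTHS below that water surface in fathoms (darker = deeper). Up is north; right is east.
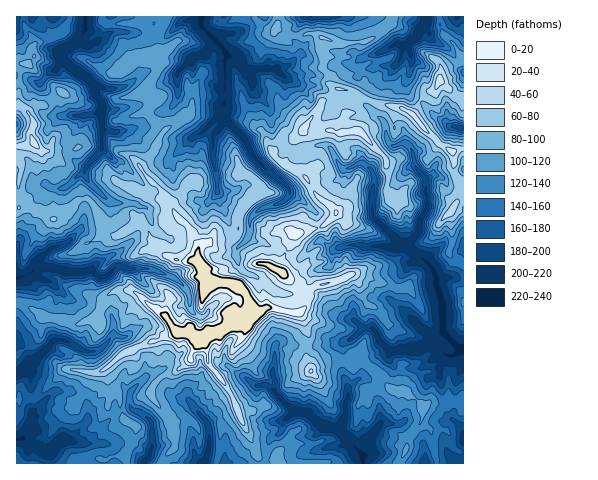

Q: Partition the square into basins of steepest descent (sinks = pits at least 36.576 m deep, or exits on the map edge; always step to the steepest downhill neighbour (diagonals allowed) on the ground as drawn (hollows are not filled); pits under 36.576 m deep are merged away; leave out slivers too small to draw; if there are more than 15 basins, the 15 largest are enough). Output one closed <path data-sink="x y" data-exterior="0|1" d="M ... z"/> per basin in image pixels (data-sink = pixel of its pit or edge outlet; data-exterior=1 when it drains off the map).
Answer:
<path data-sink="463 349" data-exterior="1" d="M343 90l-6 0-7 9-10 4-20 31-9 6-7 0-12 12 13 14 16 8 8 7 6 12 21 18-2 5-11 10-26 8-3-1-4 13-12 23 17 17 14 5-3 14-6 8 8 19-2 26 6 12 14-9 22 0 8-5 19 14 16 19 15 3 18 15 7-5 10 2 6-3 12 0 5-3 0-133-10-5-5-7 3-11-1-25-2-3 7-10 4-14 0-8-6-10 1-11-3-9-12-8-29-31-13-6-28-6-17-9z"/><path data-sink="202 17" data-exterior="1" d="M277 16l-121 1-2 9 4 6-1 14 4 7 0 13-14 24 10 7-10 14 3 6 15 13-11 22-14 14 4 8 21 21 11 20 16 16 1 7 6 8-1 16 6 8 1 10 2 2 22 0 10 4 7 7 10 21 10-6 31 6 8-7 4-16-14-5-17-17 12-23 4-13 3 1 24-7 15-13-3-7-18-14-6-12-8-7-16-8-13-14 12-12 7 0 9-6 20-31 10-4 8-10-8-6 0-7-7-7 1-10-4-9 2-12-8-4-20 2-10-4-8-4z"/><path data-sink="85 17" data-exterior="1" d="M155 16l-85 0-4 12-5 7-25 8-2 3 0 11-6 7-4 0-3 4-4 27 1 9 12 11 4 7-3 9 3 12-6 3-7 0-3 2 0 13 4 7-4 13 2 26 11 1 15 9 9 2 12-6 11-13 11-1 19 32 5 4 6 0 22-14 6 7 10 22 19 10 21 2 2-16-6-8-1-7-16-16-11-20-21-21-4-8 14-14 11-22-15-13-3-6 10-14-10-7 14-24 0-13-4-7 1-14-4-6z"/><path data-sink="363 456" data-exterior="0" d="M272 308l-6 0-9 4-11 11-15 2-11 7-13 2-4 3 6 27 21 27 10 27 14 27 2 10 9 4 12 0 0 5 122 0 8-16 1-10 13-15 3-16-18-15-15-3-16-19-19-14-8 5-22 0-14 9-7-17 3-7 0-14-7-18z"/><path data-sink="17 278" data-exterior="1" d="M89 199l-11 1-11 13-12 6-28-12-11 2 1 94 14 5 11 10 38 6 7-4 10-1 8-20 8-8 19-1 32 25 14 17 10 1 8 5 24-6 11-7 15-2 9-9-9-21-7-7-10-4-22 0-3-5 0-7-7-8-21-2-19-10-10-22-6-7-22 14-9-2z"/><path data-sink="22 438" data-exterior="0" d="M103 370l-7 3-32-3-29 29-19 1 1 64 111-1-1-9 6-10 3-18-13-8-5-27z"/><path data-sink="22 370" data-exterior="0" d="M132 290l-19 1-8 8-8 20-10 1-7 4-38-6-11-10-14-5-1 96 19 0 29-29 27 3 8-1 23-18 55-22-13-17z"/><path data-sink="426 20" data-exterior="0" d="M439 16l-43 0-7 12-24 14-24 2-19-6-2 12 4 9-1 10 7 7 0 7 5 5 14 3 21 10 28 6 15 7 8-15 15-10 6-18 18-9 0-7-5-10-12-11z"/><path data-sink="203 463" data-exterior="1" d="M202 337l-4 3 0 3-7 11 0 4-16 14-14 4-10 13 0 7 16 20 5 11 3 12 0 8-12 12-1 4 95 1 2-3-5-16-14-27-6-18-8-15-17-21-2-11z"/><path data-sink="144 463" data-exterior="1" d="M181 332l-6 0-46 19-25 19 14 21 5 27 13 8-3 18-6 10 2 10 32 0 2-5 12-12-3-20-5-11-14-18-2-9 10-13 14-4 16-14 0-4 8-15z"/><path data-sink="311 17" data-exterior="1" d="M395 16l-117 0-2 12 18 8 20-2 8 4 22 6 21-2 12-6 16-12z"/><path data-sink="462 129" data-exterior="0" d="M440 81l-6 10-4 1-9 7-8 16 27 29 12 7 11-2 1-47z"/><path data-sink="463 440" data-exterior="1" d="M463 399l-4 2-12 0-6 3-10-2-8 8-2 13 10 8 1 15 6 18 26-1z"/><path data-sink="425 463" data-exterior="1" d="M421 423l-13 15-1 10-7 13 0 3 37-1-5-17-1-15z"/><path data-sink="53 17" data-exterior="1" d="M69 16l-44 0-1 9 11 19 26-9 5-7 4-8z"/>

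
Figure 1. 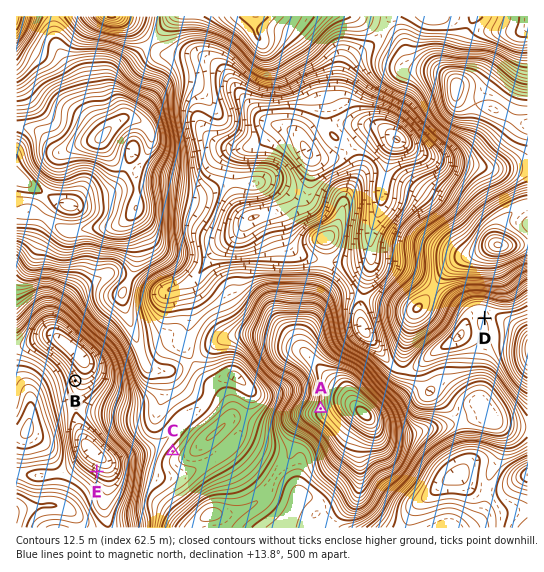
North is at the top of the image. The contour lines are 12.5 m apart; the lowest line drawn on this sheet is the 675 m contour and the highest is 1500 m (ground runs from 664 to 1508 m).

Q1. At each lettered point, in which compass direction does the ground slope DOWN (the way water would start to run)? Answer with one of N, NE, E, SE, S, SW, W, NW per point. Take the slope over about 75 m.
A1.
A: W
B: NE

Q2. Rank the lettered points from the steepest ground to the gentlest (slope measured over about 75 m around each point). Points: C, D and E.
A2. E C D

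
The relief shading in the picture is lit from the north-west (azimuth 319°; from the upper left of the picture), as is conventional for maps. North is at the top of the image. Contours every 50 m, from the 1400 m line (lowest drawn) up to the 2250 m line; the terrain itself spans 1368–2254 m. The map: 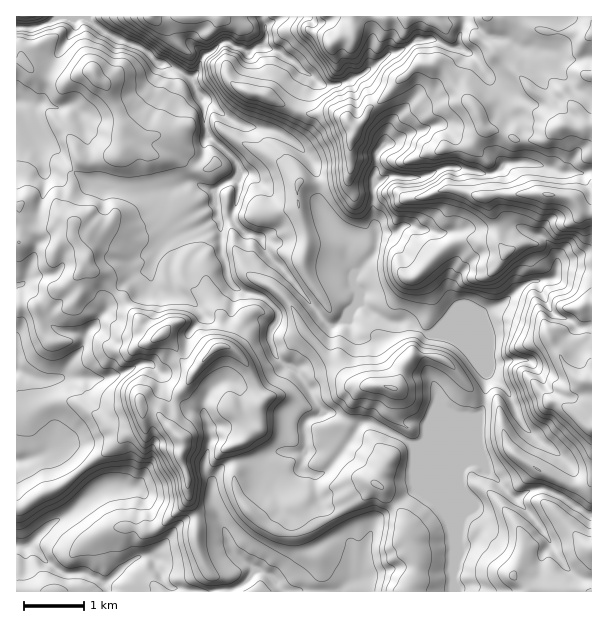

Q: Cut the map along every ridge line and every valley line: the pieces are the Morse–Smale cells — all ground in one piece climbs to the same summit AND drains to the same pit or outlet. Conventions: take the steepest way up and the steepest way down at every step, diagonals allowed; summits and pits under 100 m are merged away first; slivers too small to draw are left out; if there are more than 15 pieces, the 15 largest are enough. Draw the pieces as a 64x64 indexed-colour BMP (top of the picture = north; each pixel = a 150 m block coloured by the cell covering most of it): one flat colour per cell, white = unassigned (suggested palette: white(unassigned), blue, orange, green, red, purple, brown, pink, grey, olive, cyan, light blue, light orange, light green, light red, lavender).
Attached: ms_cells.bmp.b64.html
<image width="64" height="64" href="data:image/bmp;base64,Qk12CAAAAAAAAHYAAAAoAAAAQAAAAEAAAAABAAQAAAAAAAAIAAATCwAAEwsAABAAAAAAAAAA////ALR3HwAOf/8ALKAsACgn1gC9Z5QAS1aMAMJ34wB/f38AIr28AM++FwDox64AeLv/AIrfmACWmP8A1bDFAGZmZmZmZmZmZmZmZmZmZmZmZkREREREREqqqqqqqqqqZmZmZmZmZmZmZmZmZmZkZmZmZERERERESqqqqqqqqqpmZmZmZmZmZmZmZmZmZERGZmZkRERERERKqqqqqqqqqmZmZmZmZmZmZmZmZmRERERmZmREREREREqqqqqqqqqqZmZmZmZmYzNmZmZmREREREZmZERERERESqqqqqqqqqpmZmZmZmZjMzZmZmZEREREREZkRERERERKqqqqqqqqqmZmZmZmZmMzNmZmZEREREREREREREREREqqqqqqqqqqZmZmZmZmYzMzZmZkREREREREREREREREqqqqqqqqqqpmZmZmZmZjMzMzM0RERERERERERERERESqqqqqqqqqqmZmZmZmZmYzMzMzRERERERERERERERERKqqqqqqqqqZZmZmZmZmZjMzMzNERERERERERERERERKqqqqqqqqqZlmZmZmZmZjMzMzM0REREREREREREREREqqqqrd3d3dmWZmZmYzMzMzMzMzREREREREREREREREqqqqrd3d3d2ZZmZmYzMzMzMzMzM0RERERABERERERESqqqrd3d3d3ZlmZmYzMzMzMzMzMzM0REREAARERERERKqqqt3d3d3ZmTM2YzMzMzMzMzMzMzMzNDMAiERERERKqqrd3d3d3ZmZMzMzMzMzMzMzMzMzMzMzM4iIhERERIqt3d3d3d3ZmZkzMzMzMzMzMzMzMzMzMzMziIiERESIiI3d3d3d2ZmZmTMzMzMzMzMzMzMzMzMzMzOIiIhEiIiIiI3d3d2ZmZmZMzMzMzMzMzMzMzMzMzMzMziIiIiIiIiIiI3d3ZmZmZkzMzMzMzMzMzMzMzMzMzMzM4iIiIiIiIiIiN3ZmZmZmTMzMzMzMzMzMzMzMzMzMzM4iIiIiIiIiIiI3dmZmZmZMzMzMzMzMzMzMzMzMzMzMziIiIiIiIiIiIjdmZmZmZkzMzMzMzMzMzMzMzMzMzMziIiIiIiIiIiIiNmZmZmZmczMwzMzMzMzMzMzMzMzMziIiIiIiIiIiIiImZmZmZmZzMzMMzMzMzMzO7MzMzMziIiIiIiIiIiIiImZmZmZmZnMzMzDMzMzMzO7uzMzMziIiIiIiIiIiIiIiZmZmZmZmczMzMMzMzMzO7u7uzMziIiIiIiIiIiIiIiZmZmZmZmZzMzMzDMzMzu7u7u7szOIiIiIiIiIiIiImZmZmZmZmZnMzMzMMzMzu7u7u7uzMziI+IiIiIiIERGZmZmZmZmZmczMzMzDMzO7u7u7u7szOI//ERiIgREREREZmZmZmZmZzMzMzMwzO7u7u7u7u7s4j/IhGIEREREREREZmZmZmZnMzMzMzDO7u7u7u7u7u/j/IhEREREREREREREZmZmZmczMzMzMy7u7u7u7u7////8hERERERERERERERGZmZmZzMzMzMwiu7u7u7u7////8iERERERERERERERERGZmZnMzMzMwiIiu7u7u7////8iERERERERERERERERERGZmczMzMwiIiIru7u7v///8iIRERERERERERERERERERERzMzMwiIiIiK7u7u///8iIhERERERERERERERERERERHMzMzCIiIiIru7u7//8iIiEREREREREREREREREREREczMzCIiIiIiK7u7v//yIiIRERERERERERERERERERERwiLMIiIiIiIiIru/8iIiIhERERERERERERERERERERHCIiIiIiIiIiIiIi8iIiIiERERERERERERERERERERESIiIiIiIiIiIiIiIiIiIiERERERERERERERERERERERIiIiIiIiIiIiIiIiIiIiIREREREREREREREREREREREiIiIiIiIiIiIiIiIiIiIhERERERERERERERERERERESIiIiInd3d3d3IiIiIiIiIiERERERERERERERERERERIiIiJ3d3d3d3dyIiIiIiIiIiIREREREREREREREREREiIiJ3d3d3d3d3IiIiIiIiIiIhEREREREVVVUREVVVVSIiJ3d3d3d3d3dyIiIiIiIiIiERERERERVVVVVVVVVVIiJ3d3d3d3d3d3IiIiIiIiIiIRERERERFVVVVVVVVVUiJ3d3d3d3d3d3ciIiIiIiIiIhERVREREVVVVVVVVVVSd3d3d3d3d3d3dyIiIiIiIiIiERFVVVEVVVVVVVVVVVJ3d3d3d3d3d3d3IiIiIiIiIiIRERVVVVVVVVVVVVVVUnd3d3d3d3d3d3ciIiIiIiIiIhEREVVVVVVVVVVVVVVSInd3d3d3d3d3dyIiIiIiIiIiERERFVVVVVVVVVVVVVIid3d3d3d3d3dyIiIiIiIiIiIRERERVVVVVVVVVVVVUiJ3d3d3d3d3d3IiIiIiIiIiIhERERFVVVVVVVVVVVVSIid3d3d3d3d34iIiIiIiIiIhERERFVVVVVVVVVVVVVIiJ3d3d3d3d+7iIiIiIiIiIiERERFVVVVVVVVVVVVVUiIid3d3d3fu7u4iIiIiIiIiERERFVVVVVVVVVVVVVVSIiJ3d3d3fu7u7uIi7iIiIiIRERERVVVRVVVVVVVVVVIiIid3d+7u7u7u7u7u4iIiIhERERERERFVVVVVVVVVUiIiJ3d+7u7u7u7u7u7iERERERERERERERVVVVVVVVVQAAInfu7u7u7u7u4AAAERERERERERERERFVVVVVVVVV"/>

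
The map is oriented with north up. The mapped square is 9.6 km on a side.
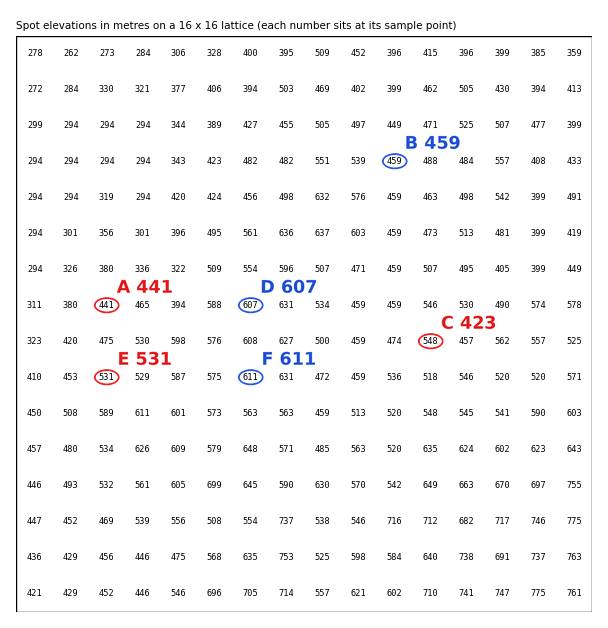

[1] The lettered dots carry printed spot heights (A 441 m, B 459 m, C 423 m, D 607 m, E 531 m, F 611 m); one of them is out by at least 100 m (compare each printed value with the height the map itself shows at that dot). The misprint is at C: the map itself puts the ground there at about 548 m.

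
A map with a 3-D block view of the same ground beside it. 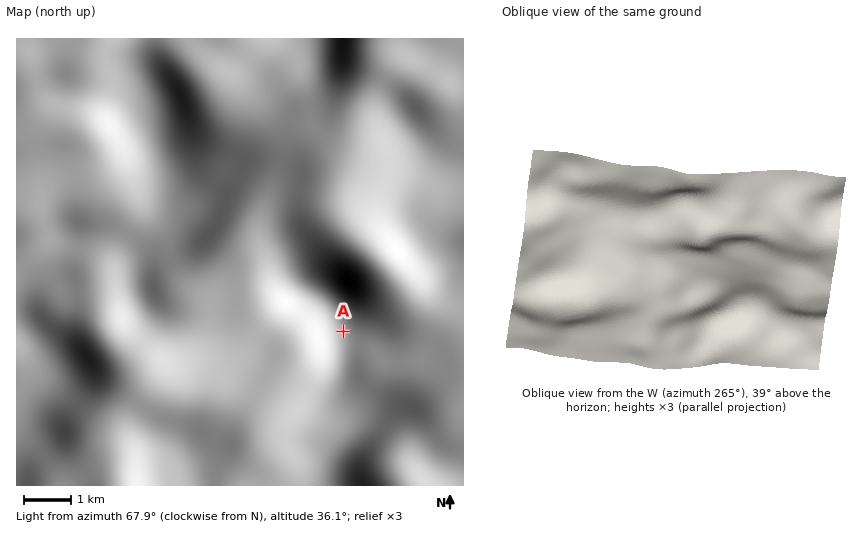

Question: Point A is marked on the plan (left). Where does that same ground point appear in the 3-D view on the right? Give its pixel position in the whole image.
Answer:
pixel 731 233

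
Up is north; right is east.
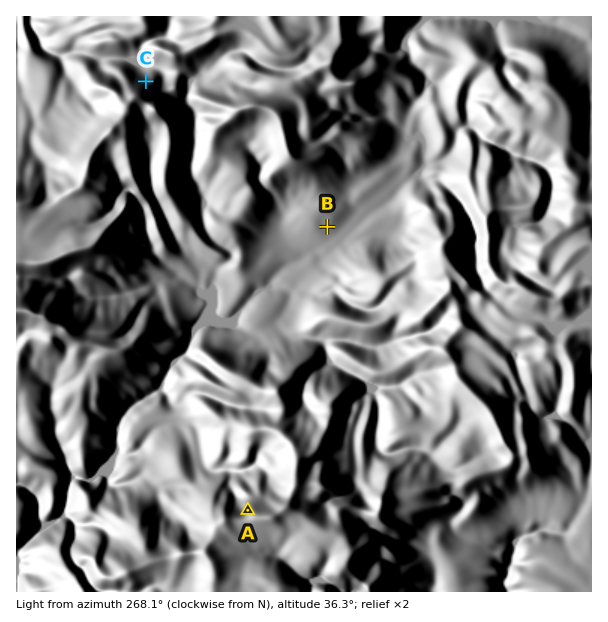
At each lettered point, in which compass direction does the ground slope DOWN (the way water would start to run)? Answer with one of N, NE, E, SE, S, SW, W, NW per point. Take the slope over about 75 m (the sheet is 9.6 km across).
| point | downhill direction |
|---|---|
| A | NW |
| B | S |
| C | N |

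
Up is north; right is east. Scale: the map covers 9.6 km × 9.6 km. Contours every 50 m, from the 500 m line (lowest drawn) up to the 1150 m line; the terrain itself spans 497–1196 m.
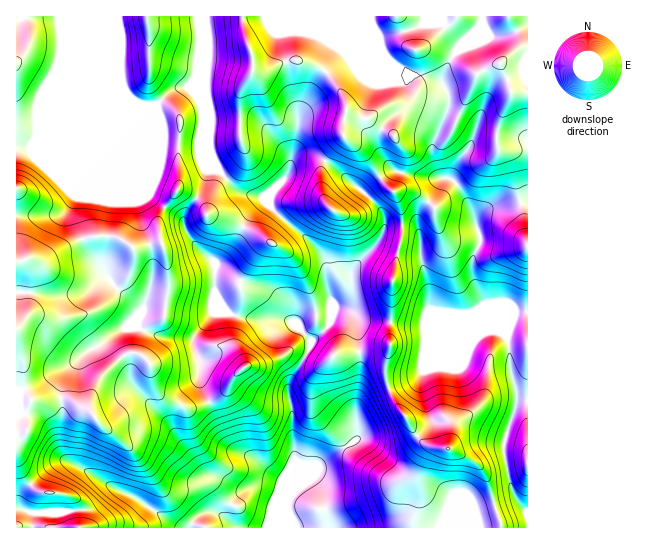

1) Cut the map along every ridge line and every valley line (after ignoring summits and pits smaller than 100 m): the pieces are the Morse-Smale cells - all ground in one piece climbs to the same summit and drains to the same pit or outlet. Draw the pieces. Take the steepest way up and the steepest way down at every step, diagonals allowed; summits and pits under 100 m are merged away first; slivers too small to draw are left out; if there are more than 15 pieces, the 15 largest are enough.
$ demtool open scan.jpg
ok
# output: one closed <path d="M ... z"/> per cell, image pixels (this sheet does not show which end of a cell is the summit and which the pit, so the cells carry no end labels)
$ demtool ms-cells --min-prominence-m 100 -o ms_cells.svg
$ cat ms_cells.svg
<path d="M117 16l-101 1 0 510 485 1-14-51-7-11-29-17-20-2-8-4-28-41-8-19-2-20 6-17-2-19 3-17 0-28 11-56-10-1-9 5-7 13-24 26-2 8 1 12-4 10-9 6-4 0-4 8 1-11-7-21 2-15-4-11-18-19-26-20-14-17-27-8-21-21-8-17 2-30-14-28-10-8-9 1-8 4-13 13-4 2-12-2-13-8-8-18 1-40z"/><path d="M527 16l-321 0 2 42-3 15 0 21 6 23-2 36 3 8 5 9 21 21 24 6 7 7 3-13 15-14 5-16 5-5 18 0 20 12 40 34 8 11 2 9 0 7 2-2 16-2-2-15-6-19 16 0 18 12 13-24 8 0 9 7 14 28 2 9 2-6 13-9 35-5 3-2z"/><path d="M429 203l-8 7-4 8 2 12-9-5-7 0-2 6 0 10-9 41 0 28-3 17 2 19-6 17 2 20 8 19 28 41 8 4 20 2 29 17 7 11 14 50 26 1 1-281-34 8-25-11-16-3-12-8-6-15 0-11z"/><path d="M307 155l-10 1-5 5-5 16-15 14-3 6 0 8 10 11 26 20 18 19 4 11-2 15 7 21-1 11 4-8 4 0 9-6 4-10 0-18 25-28 7-12 1-9-2-9-13-16-40-33-15-8z"/><path d="M205 16l-88 1 4 22-1 40 5 14 8 8 8 4 12 2 21-18 13-2 13 12 11 23-6-28 3-53z"/><path d="M450 179l-8 0-2 2-5 13-6 7 0 2 6 4 1 15 5 11 6 6 26 6 21 10 28-6 6-3-1-45-37 7-9 5-6 10-2-9-14-28z"/><path d="M406 189l-11 2 6 19 2 15 11 2 4 4-1-13 11-16-11-9z"/>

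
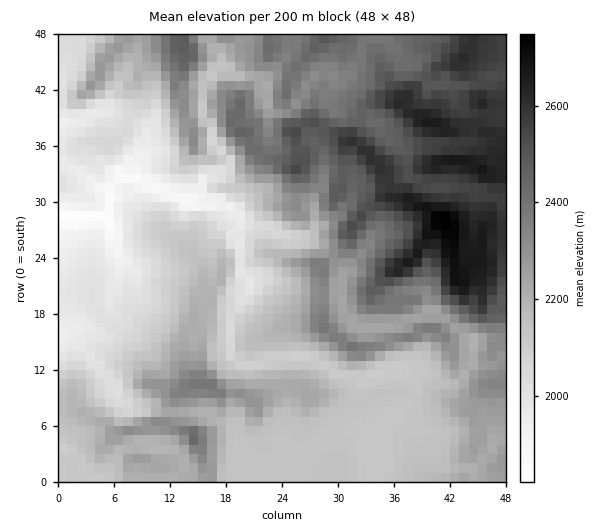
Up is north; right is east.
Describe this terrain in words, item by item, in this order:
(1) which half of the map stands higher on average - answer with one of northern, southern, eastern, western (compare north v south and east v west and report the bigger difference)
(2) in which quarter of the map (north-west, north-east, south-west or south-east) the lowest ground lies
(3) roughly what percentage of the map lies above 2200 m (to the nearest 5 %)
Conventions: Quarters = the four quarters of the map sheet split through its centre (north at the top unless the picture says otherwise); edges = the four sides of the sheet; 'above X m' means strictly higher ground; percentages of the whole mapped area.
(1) On average the eastern half of the map is the higher ground.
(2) The lowest ground is in the north-west quarter.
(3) Roughly 55 % of the ground is higher than 2200 m.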